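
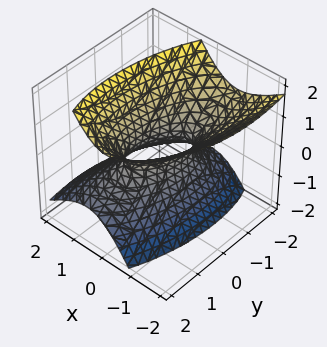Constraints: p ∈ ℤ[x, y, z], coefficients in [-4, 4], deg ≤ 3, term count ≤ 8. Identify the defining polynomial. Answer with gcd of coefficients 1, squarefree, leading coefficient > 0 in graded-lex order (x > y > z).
First, the degree is 2 — no degree-1 surface has this shape.
Then, against the integer gridlines: the surface avoids every integer z-axis point in the box; the y-axis gridline crossings are at y ∈ {-1, 1}.
Finally, putting this together gives p.

3*x^2 - x*y + 2*x*z + y^2 - 2*z^2 - 1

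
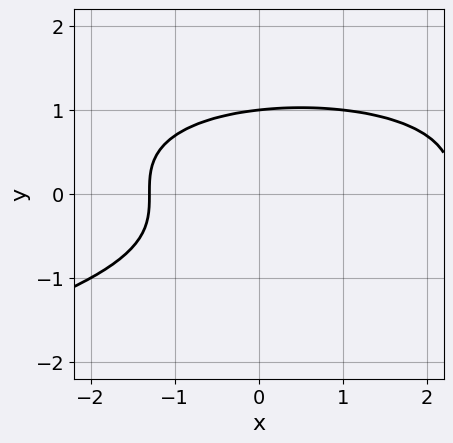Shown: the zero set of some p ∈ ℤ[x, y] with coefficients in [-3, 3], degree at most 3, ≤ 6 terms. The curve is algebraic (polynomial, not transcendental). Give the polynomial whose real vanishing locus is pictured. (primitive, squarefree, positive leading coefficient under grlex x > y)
(a) deg p = 3.
(b) Checking where it meets the axes: one y-axis crossing is at y = 1.
(c) Putting this together gives p.

3*y^3 + x^2 - x - 3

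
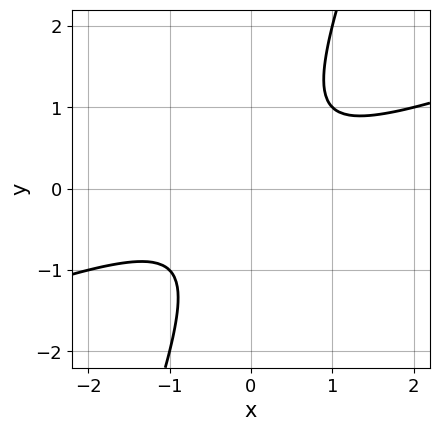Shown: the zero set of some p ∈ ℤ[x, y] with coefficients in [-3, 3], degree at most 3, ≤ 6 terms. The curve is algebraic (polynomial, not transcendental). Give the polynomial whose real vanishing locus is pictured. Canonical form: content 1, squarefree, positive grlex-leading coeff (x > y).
x^2 - 3*x*y + y^2 + 1

First, deg p = 2. A generic line meets the curve in up to 2 points.
Next, checking where it meets the axes: the curve avoids every integer x-axis point in the box; it misses every integer gridline on the y-axis.
Finally, fitting integer coefficients to these (and the overall shape) gives p.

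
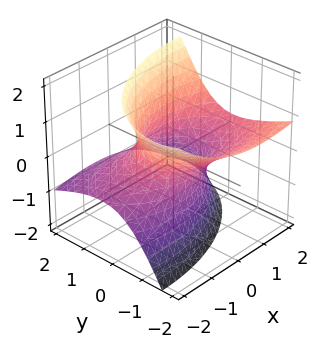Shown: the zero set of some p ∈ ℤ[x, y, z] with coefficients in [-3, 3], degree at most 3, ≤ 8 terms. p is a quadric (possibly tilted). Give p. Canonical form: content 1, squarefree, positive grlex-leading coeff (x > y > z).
x^2 - 2*x*z + 2*y^2 + 3*y*z - 2*z^2 - 2

1. The degree is 2 — the shape is more complex than any degree-1 surface.
2. From the axis intercepts and sections: the surface avoids every integer z-axis point in the box; among the integer gridlines, it crosses the y-axis at y ∈ {-1, 1}.
3. Matching integer coefficients to the picture gives p.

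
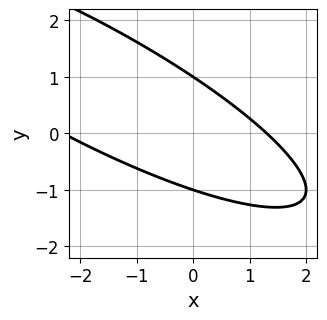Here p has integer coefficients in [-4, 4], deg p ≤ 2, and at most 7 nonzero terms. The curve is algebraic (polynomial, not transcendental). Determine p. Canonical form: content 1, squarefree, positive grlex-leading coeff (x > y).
(a) Degree: a generic line meets the curve in up to 2 points, so deg p = 2.
(b) From the visible intercepts: the y-axis gridline crossings are at y ∈ {-1, 1}.
(c) Together with the visible shape, these determine p as stated.

x^2 + 3*x*y + 3*y^2 + x - 3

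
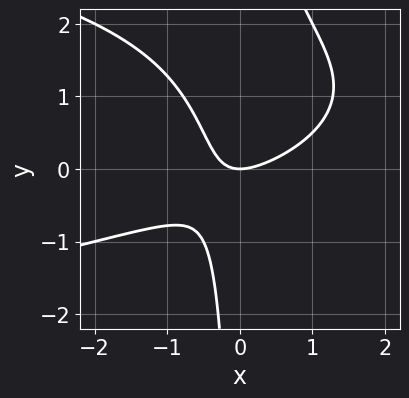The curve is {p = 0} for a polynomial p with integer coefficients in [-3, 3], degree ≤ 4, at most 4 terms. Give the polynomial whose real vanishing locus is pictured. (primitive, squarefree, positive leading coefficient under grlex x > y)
2*x*y^2 + 2*x^2 - 3*x*y - 2*y

(a) Degree: no degree-2 curve has this shape, so deg p = 3.
(b) Reading off the gridlines: it crosses the y-axis at the gridline y = 0; one x-axis crossing is at x = 0.
(c) Fitting integer coefficients to these (and the overall shape) gives p.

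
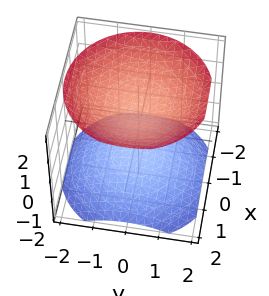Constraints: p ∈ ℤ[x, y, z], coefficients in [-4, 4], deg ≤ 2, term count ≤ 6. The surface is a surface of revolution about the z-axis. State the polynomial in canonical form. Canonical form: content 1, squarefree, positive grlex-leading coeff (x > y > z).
2*x^2 + 2*y^2 - 3*z^2 + 3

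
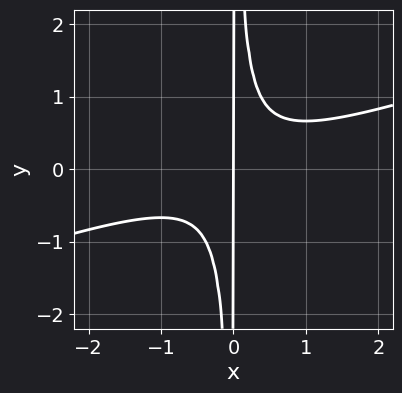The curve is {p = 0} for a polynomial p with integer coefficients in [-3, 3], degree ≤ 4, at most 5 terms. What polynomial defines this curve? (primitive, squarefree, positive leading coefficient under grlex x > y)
x^3 - 3*x^2*y + x

1. Degree: a generic line meets the curve in up to 3 points, so deg p = 3.
2. Reading off the gridlines: it meets the x-axis at x = 0 (among the integer gridlines); every point of the y-axis in the box is on the curve.
3. The integer polynomial consistent with all of this is the stated p.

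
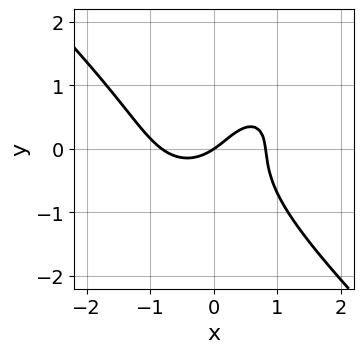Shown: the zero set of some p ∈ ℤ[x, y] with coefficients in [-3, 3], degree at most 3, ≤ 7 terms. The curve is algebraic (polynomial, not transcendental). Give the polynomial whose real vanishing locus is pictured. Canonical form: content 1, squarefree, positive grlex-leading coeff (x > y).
First, deg p = 3. The shape is more complex than any degree-2 curve.
Then, against the integer gridlines: it meets the y-axis at y = 0 (among the integer gridlines); it crosses the x-axis at the gridline x = 0.
Finally, solving for integer coefficients yields p as stated.

3*x^3 + 3*y^3 - 3*x*y - 2*x + 3*y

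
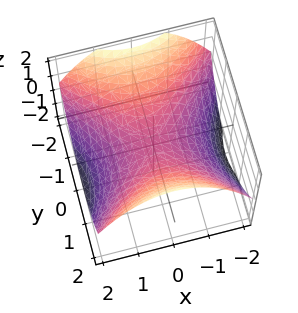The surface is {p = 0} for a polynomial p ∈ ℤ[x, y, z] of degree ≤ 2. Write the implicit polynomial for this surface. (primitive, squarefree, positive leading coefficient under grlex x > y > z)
x^2 - y^2 + 2*z

(a) The degree is 2 — a saddle surface; a quadric.
(b) Symmetries: it's symmetric under x → −x, forcing even powers of x; the y ↦ −y reflection is a symmetry, so y appears only in even powers.
(c) Observable constraints: it crosses the z-axis at the gridline z = 0; one y-axis crossing is at y = 0; it crosses the x-axis at the gridline x = 0.
(d) Fitting integer coefficients to these (and the overall shape) gives p.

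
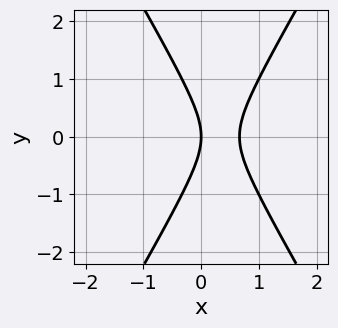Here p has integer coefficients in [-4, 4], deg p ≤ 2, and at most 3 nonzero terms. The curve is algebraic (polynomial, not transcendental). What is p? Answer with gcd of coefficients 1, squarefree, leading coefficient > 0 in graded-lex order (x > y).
The degree is 2 — a generic line meets the curve in up to 2 points.
Symmetries: the y ↦ −y reflection is a symmetry, so y appears only in even powers.
Against the integer gridlines: it meets the x-axis at x = 0 (among the integer gridlines); one y-axis crossing is at y = 0.
These observations pin down the coefficients.

3*x^2 - y^2 - 2*x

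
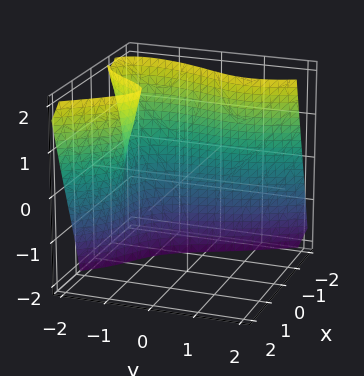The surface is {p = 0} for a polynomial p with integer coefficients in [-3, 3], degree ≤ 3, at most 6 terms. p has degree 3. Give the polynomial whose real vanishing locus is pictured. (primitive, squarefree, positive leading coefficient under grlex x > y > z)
3*x^3 + 2*x*y*z + y^3 - 2*x + 3

1. Degree: no degree-2 surface has this shape, so deg p = 3.
2. Reading off the gridlines: it misses every integer gridline on the z-axis.
3. These observations pin down the coefficients.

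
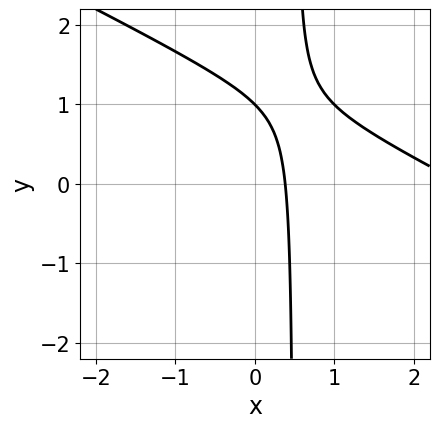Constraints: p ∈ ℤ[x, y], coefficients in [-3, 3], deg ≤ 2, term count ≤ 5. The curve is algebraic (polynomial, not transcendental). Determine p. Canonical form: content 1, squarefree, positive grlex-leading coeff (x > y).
x^2 + 2*x*y - 3*x - y + 1

(a) Degree: no degree-1 curve has this shape, so deg p = 2.
(b) From the axis intercepts and sections: it meets the y-axis at y = 1 (among the integer gridlines).
(c) Together with the visible shape, these determine p as stated.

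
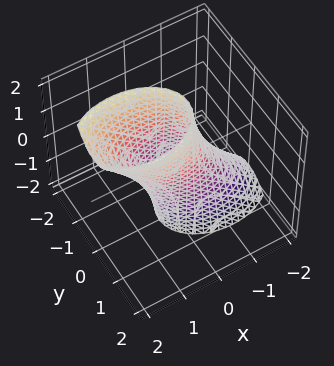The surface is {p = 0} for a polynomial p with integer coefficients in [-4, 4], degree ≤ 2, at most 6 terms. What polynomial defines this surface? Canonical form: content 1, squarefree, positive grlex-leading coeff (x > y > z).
Degree: the shape is more complex than any degree-1 surface, so deg p = 2.
Against the integer gridlines: the x-axis gridline crossings are at x ∈ {-1, 1}; no z-intercept at any integer in the box.
These observations pin down the coefficients.

x^2 - x*z + 2*y^2 - 1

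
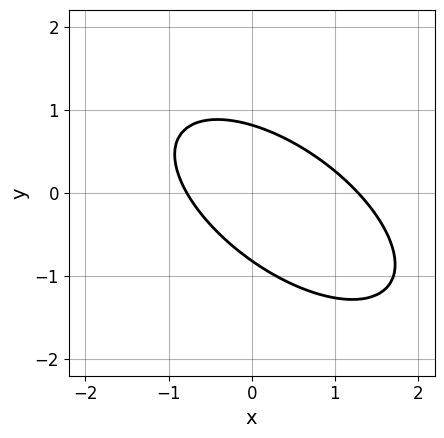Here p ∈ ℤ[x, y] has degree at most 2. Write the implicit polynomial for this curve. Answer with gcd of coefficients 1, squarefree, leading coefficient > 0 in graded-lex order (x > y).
(a) Degree: no degree-1 curve has this shape, so deg p = 2.
(b) Solving for integer coefficients yields p as stated.

2*x^2 + 3*x*y + 3*y^2 - x - 2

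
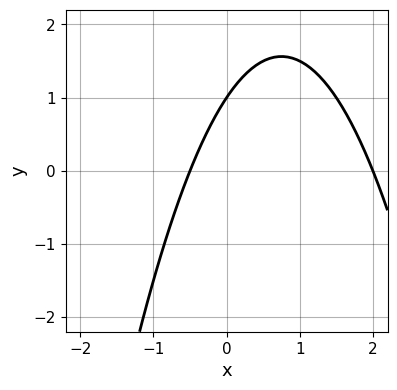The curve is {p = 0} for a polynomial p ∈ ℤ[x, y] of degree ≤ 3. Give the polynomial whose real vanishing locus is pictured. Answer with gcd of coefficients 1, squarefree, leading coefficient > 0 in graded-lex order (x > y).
2*x^2 - 3*x + 2*y - 2

Degree: a generic line meets the curve in up to 2 points, so deg p = 2.
Checking where it meets the axes: it crosses the x-axis at the gridline x = 2; it crosses the y-axis at the gridline y = 1.
Matching integer coefficients to the picture gives p.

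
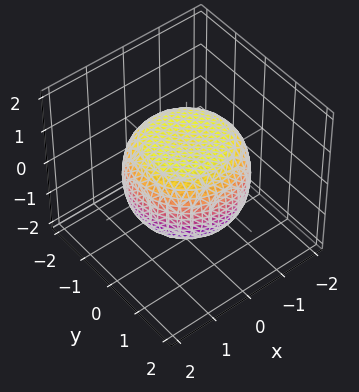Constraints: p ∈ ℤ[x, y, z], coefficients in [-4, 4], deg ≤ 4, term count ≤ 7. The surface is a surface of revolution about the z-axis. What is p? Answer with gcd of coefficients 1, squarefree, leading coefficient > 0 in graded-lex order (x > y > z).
x^4 + 2*x^2*y^2 + y^4 - x^2 - y^2 + 2*z^2 - 2

(a) The degree is 4 — a generic line meets the surface in up to 4 points.
(b) By symmetry, the z-axis is an axis of rotation, so x and y enter only as x² + y².
(c) From the axis intercepts and sections: a circular section at z = -1 has radius exactly 1; among the integer gridlines, it crosses the z-axis at z ∈ {-1, 1}.
(d) Together with the visible shape, these determine p as stated.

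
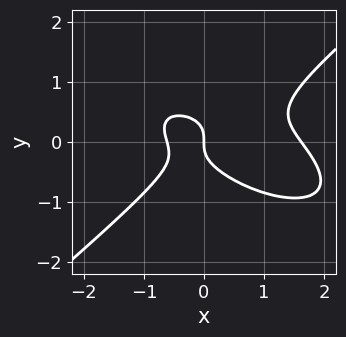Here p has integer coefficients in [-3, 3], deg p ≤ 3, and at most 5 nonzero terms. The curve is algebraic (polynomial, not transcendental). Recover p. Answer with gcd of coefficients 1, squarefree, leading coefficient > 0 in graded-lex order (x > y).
First, deg p = 3. A generic line meets the curve in up to 3 points.
Next, against the integer gridlines: one x-axis crossing is at x = 0; one y-axis crossing is at y = 0.
Finally, the integer polynomial consistent with all of this is the stated p.

x^3 + x^2*y - 3*y^3 - x^2 - x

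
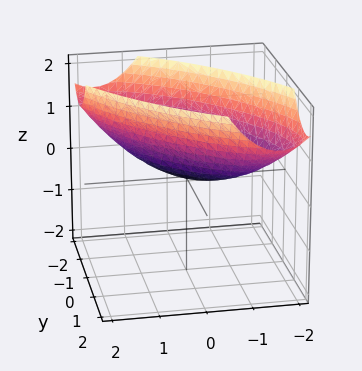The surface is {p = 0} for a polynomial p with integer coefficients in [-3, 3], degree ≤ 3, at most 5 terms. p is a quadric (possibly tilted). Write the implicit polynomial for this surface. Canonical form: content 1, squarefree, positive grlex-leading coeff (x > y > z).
2*x^2 + 3*x*y + 2*y^2 - 3*z

(a) deg p = 2. A generic line meets the surface in up to 2 points.
(b) From the visible intercepts: one z-axis crossing is at z = 0; it meets the x-axis at x = 0 (among the integer gridlines).
(c) The integer polynomial consistent with all of this is the stated p.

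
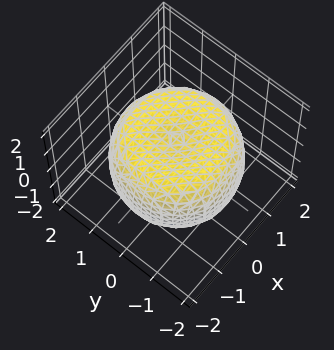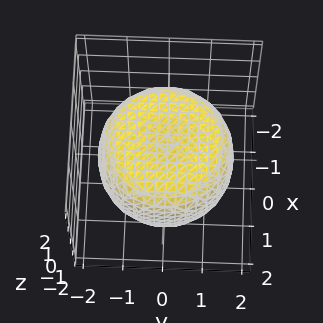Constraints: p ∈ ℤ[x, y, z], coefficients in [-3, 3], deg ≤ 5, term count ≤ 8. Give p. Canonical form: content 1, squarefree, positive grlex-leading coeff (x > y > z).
The degree is 4 — no degree-3 surface has this shape.
Symmetry: the surface is invariant under rotation about z: p = q(x² + y², z).
Reading off the gridlines: a circular section at z = -1 has radius between 1 and 2; among the integer gridlines, it crosses the z-axis at z ∈ {-1, 1}.
Together with the visible shape, these determine p as stated.

x^4 + 2*x^2*y^2 + y^4 - 2*x^2 - 2*y^2 + 2*z^2 - 2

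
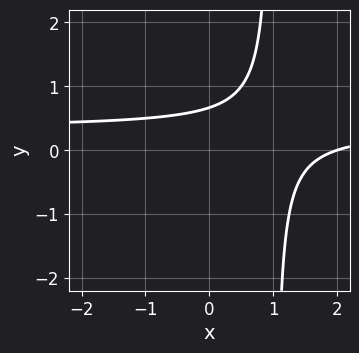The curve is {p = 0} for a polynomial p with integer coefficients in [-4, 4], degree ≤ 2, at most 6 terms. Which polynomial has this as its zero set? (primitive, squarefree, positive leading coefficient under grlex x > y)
1. Degree: a generic line meets the curve in up to 2 points, so deg p = 2.
2. Checking where it meets the axes: one x-axis crossing is at x = 2.
3. Solving for integer coefficients yields p as stated.

3*x*y - x - 3*y + 2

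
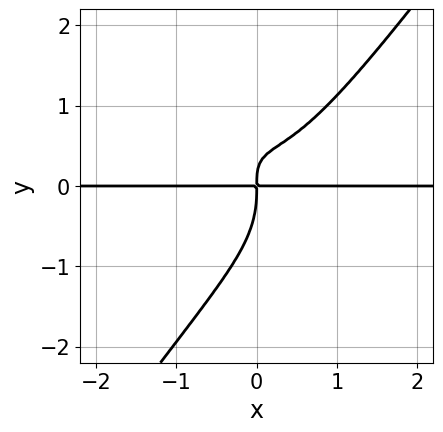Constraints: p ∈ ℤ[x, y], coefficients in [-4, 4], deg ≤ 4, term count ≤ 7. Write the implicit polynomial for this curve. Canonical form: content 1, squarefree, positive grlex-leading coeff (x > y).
(a) Degree: no degree-3 curve has this shape, so deg p = 4.
(b) Reading off the gridlines: the visible x-axis segment lies entirely on the curve.
(c) Assembling these constraints gives the stated polynomial.

3*x^3*y + x*y^3 - 2*y^4 - 3*x*y^2 + 2*x*y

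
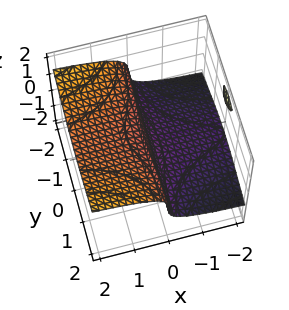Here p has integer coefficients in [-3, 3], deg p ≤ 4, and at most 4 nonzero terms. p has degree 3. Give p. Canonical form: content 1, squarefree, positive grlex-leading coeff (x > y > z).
x*y^2 - 3*x*z^2 - 3*z^3 + 2*x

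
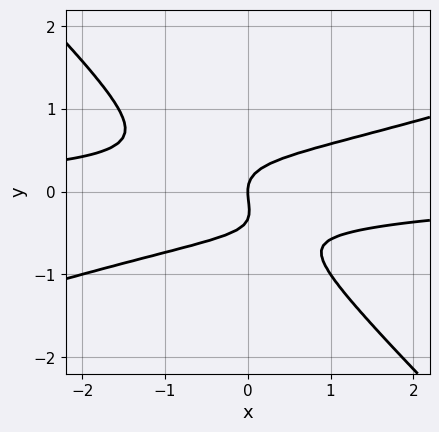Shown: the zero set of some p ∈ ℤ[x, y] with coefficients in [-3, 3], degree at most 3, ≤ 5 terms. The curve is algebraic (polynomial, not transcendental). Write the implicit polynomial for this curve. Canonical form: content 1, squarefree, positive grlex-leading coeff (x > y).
x^2*y - 2*x*y^2 - 3*y^3 - y^2 + x

First, deg p = 3.
Then, against the integer gridlines: one y-axis crossing is at y = 0; one x-axis crossing is at x = 0.
Finally, putting this together gives p.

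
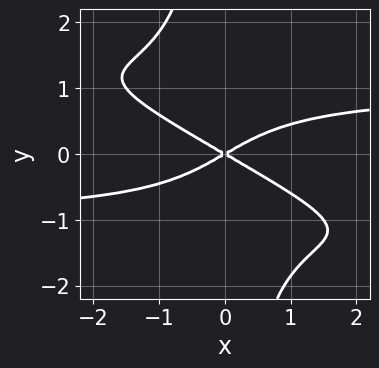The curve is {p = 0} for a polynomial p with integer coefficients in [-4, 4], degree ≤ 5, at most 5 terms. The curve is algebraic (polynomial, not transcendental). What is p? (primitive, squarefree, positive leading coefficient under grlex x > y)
First, the degree is 4 — no degree-3 curve has this shape.
Then, from the axis intercepts and sections: it crosses the x-axis at the gridline x = 0; one y-axis crossing is at y = 0.
Finally, fitting integer coefficients to these (and the overall shape) gives p.

x^2*y^2 + 2*x*y^3 - x^2 + 3*y^2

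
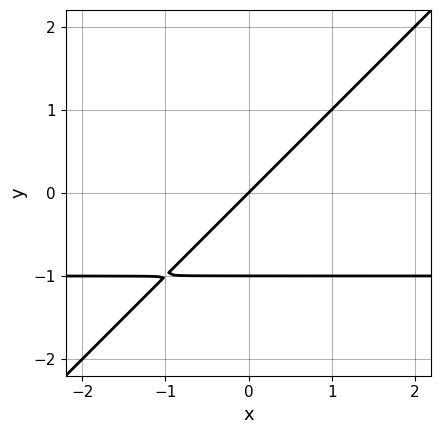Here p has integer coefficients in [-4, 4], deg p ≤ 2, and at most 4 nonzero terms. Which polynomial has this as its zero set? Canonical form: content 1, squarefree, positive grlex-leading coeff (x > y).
First, the degree is 2 — a generic line meets the curve in up to 2 points.
Next, observable constraints: it crosses the x-axis at the gridline x = 0; the y-axis gridline crossings are at y ∈ {-1, 0}.
Finally, solving for integer coefficients yields p as stated.

x*y - y^2 + x - y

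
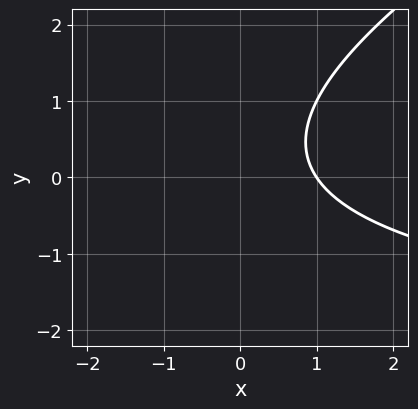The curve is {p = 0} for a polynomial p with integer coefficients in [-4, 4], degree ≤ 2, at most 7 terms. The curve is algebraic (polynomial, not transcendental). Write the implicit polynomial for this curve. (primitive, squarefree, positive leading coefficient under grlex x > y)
x*y - 2*y^2 + 3*x + y - 3

Degree: the shape is more complex than any degree-1 curve, so deg p = 2.
From the axis intercepts and sections: it meets the x-axis at x = 1 (among the integer gridlines); no y-intercept at any integer in the box.
Fitting integer coefficients to these (and the overall shape) gives p.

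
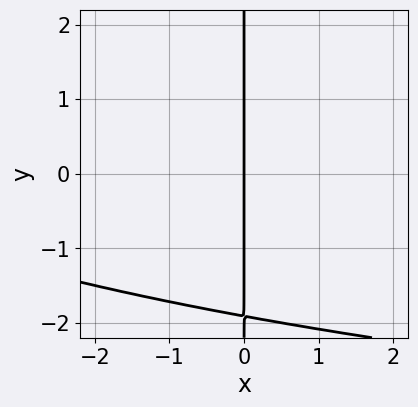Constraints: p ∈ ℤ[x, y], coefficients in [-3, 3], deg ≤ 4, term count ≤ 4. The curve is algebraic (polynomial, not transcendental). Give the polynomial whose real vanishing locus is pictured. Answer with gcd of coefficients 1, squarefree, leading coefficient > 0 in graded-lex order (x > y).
(a) Degree: a generic line meets the curve in up to 4 points, so deg p = 4.
(b) Reading off the gridlines: the visible y-axis segment lies entirely on the curve; it meets the x-axis at x = 0 (among the integer gridlines).
(c) These observations pin down the coefficients.

2*x*y^3 - x^2*y + 3*x*y^2 + 3*x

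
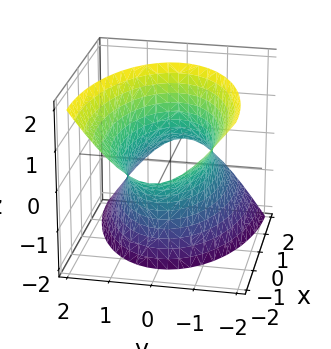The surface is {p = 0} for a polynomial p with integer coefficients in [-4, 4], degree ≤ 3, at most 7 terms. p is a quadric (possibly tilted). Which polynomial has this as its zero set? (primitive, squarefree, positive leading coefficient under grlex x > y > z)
First, deg p = 2. No degree-1 surface has this shape.
Next, against the integer gridlines: the y-axis gridline crossings are at y ∈ {-1, 1}; it misses every integer gridline on the z-axis.
Finally, solving for integer coefficients yields p as stated.

x^2 + 2*x*z + 3*y^2 - z^2 - 3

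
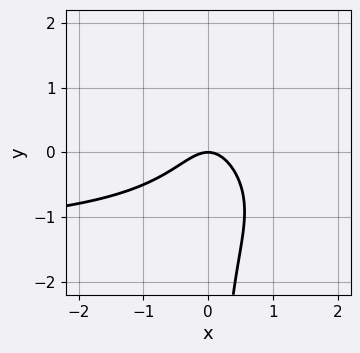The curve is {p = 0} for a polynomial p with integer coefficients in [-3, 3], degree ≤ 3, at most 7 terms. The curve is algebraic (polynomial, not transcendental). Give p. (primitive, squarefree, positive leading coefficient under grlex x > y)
1. deg p = 3. A generic line meets the curve in up to 3 points.
2. From the axis intercepts and sections: it crosses the x-axis at the gridline x = 0; it meets the y-axis at y = 0 (among the integer gridlines).
3. Fitting integer coefficients to these (and the overall shape) gives p.

2*x^2*y + 2*x*y^2 + 3*x^2 - x*y + 2*y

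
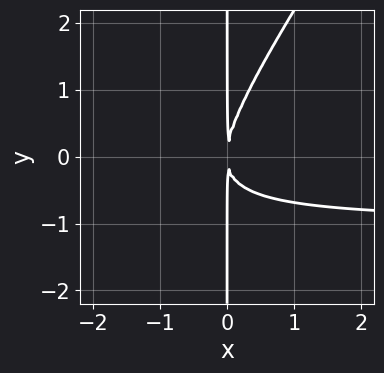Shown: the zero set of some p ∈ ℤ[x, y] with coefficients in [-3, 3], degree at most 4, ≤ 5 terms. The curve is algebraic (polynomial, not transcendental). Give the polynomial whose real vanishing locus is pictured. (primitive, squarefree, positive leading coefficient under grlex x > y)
1. deg p = 3. No degree-2 curve has this shape.
2. From the axis intercepts and sections: the visible y-axis segment lies entirely on the curve.
3. These observations pin down the coefficients.

3*x^2*y - 2*x*y^2 + 3*x^2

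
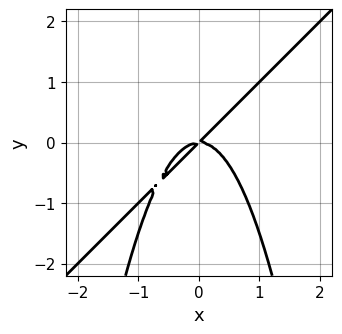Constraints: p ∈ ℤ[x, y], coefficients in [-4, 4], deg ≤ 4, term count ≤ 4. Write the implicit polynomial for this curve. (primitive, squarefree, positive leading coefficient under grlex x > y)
3*x^3 - 3*x^2*y + 2*x*y - 2*y^2

First, degree: the shape is more complex than any degree-2 curve, so deg p = 3.
Next, from the visible intercepts: it crosses the y-axis at the gridline y = 0; it meets the x-axis at x = 0 (among the integer gridlines).
Finally, solving for integer coefficients yields p as stated.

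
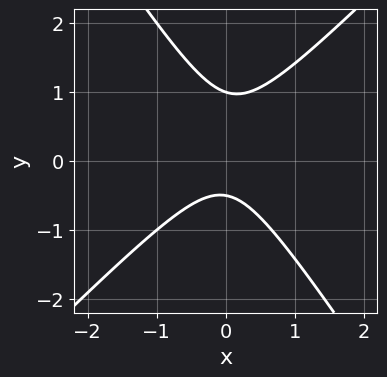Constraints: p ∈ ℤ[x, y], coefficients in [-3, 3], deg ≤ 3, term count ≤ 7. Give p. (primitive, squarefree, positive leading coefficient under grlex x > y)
1. The degree is 2 — no degree-1 curve has this shape.
2. Against the integer gridlines: it misses every integer gridline on the x-axis; it meets the y-axis at y = 1 (among the integer gridlines).
3. Putting this together gives p.

3*x^2 - x*y - 2*y^2 + y + 1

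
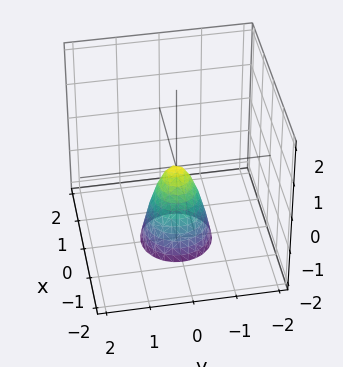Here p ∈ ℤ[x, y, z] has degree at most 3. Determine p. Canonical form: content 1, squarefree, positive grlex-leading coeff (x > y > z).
3*x^2 + 3*y^2 + z

deg p = 2.
Symmetries: the z-axis is an axis of rotation, so x and y enter only as x² + y².
Against the integer gridlines: it crosses the x-axis at the gridline x = 0; it crosses the z-axis at the gridline z = 0; a circular section at z = -1 has radius between 0 and 1; one y-axis crossing is at y = 0.
Matching integer coefficients to the picture gives p.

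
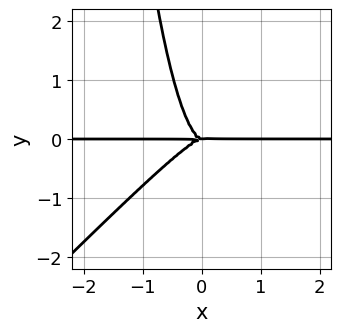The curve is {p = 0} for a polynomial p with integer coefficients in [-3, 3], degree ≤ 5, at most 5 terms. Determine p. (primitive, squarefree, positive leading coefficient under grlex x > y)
3*x^3*y - 3*x^2*y^2 + y^3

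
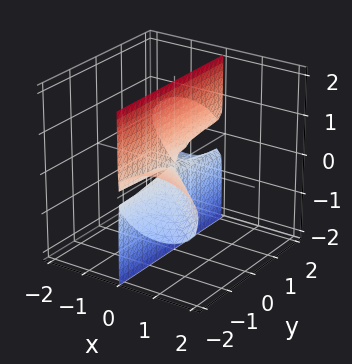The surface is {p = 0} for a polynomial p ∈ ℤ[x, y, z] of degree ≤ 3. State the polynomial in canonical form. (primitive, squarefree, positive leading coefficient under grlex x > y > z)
First, degree: a generic line meets the surface in up to 3 points, so deg p = 3.
Next, from the visible intercepts: every point of the z-axis in the box is on the surface; one x-axis crossing is at x = 0.
Finally, putting this together gives p.

x^3 + x^2*y + 2*x*z^2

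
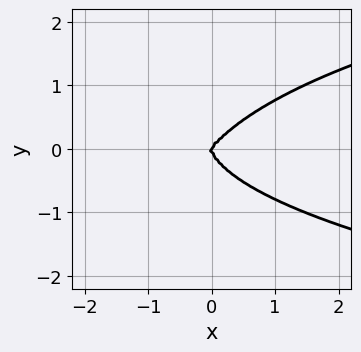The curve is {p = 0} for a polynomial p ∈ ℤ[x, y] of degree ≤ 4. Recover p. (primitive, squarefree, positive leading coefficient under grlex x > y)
3*x^2*y^2 - 3*x*y^3 + 3*y^4 - 3*x^3 + 2*x^2*y

deg p = 4. A generic line meets the curve in up to 4 points.
From the axis intercepts and sections: it meets the x-axis at x = 0 (among the integer gridlines); it meets the y-axis at y = 0 (among the integer gridlines).
Solving for integer coefficients yields p as stated.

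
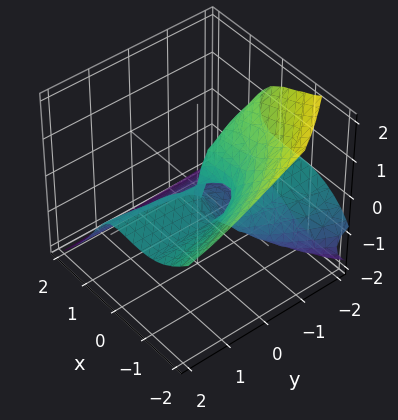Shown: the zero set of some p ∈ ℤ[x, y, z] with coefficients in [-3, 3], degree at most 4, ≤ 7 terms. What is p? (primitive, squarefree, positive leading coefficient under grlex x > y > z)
2*x^3 - 2*x*y*z + 3*z^3 + 2*x^2 + 3*y*z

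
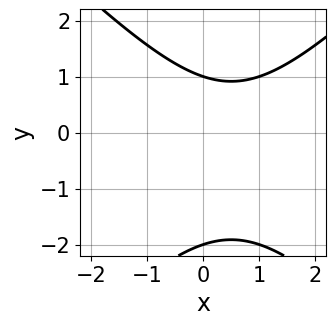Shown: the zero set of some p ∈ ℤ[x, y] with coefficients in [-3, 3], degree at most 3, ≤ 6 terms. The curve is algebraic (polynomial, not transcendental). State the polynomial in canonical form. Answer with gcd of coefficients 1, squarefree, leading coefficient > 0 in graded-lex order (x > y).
x^2 - y^2 - x - y + 2

First, degree: the shape is more complex than any degree-1 curve, so deg p = 2.
Then, from the visible intercepts: no x-intercept at any integer in the box; among the integer gridlines, it crosses the y-axis at y ∈ {-2, 1}.
Finally, the integer polynomial consistent with all of this is the stated p.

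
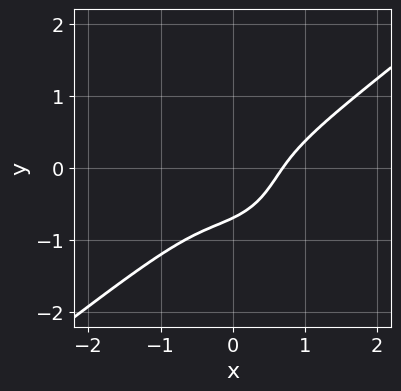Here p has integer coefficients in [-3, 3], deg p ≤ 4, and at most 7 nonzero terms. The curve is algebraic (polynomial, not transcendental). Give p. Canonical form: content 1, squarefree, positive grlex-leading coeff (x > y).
First, deg p = 3. A generic line meets the curve in up to 3 points.
Finally, putting this together gives p.

3*x^3 - 2*x^2*y - 3*y^3 - 3*x*y - 1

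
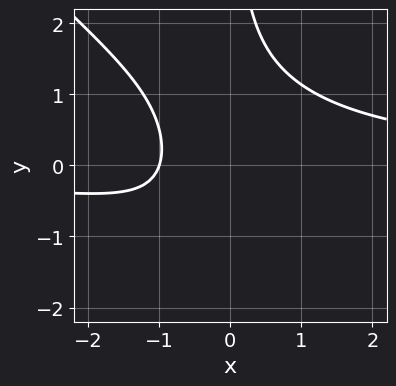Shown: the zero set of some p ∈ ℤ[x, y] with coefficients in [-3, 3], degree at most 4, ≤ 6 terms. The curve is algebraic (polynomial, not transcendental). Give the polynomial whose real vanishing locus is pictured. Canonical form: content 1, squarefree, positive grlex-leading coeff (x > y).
2*x^2*y + 2*x*y^2 + x*y - 3*x - 3

The degree is 3 — the shape is more complex than any degree-2 curve.
Against the integer gridlines: no y-intercept at any integer in the box; it crosses the x-axis at the gridline x = -1.
These observations pin down the coefficients.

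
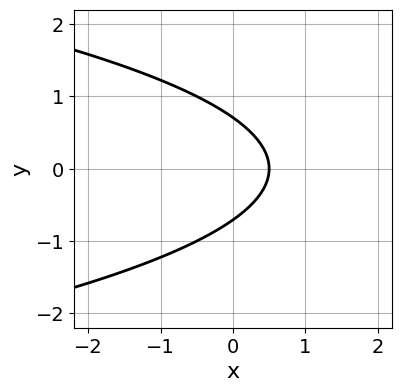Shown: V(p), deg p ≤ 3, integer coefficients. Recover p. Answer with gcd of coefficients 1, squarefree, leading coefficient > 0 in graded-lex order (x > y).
2*y^2 + 2*x - 1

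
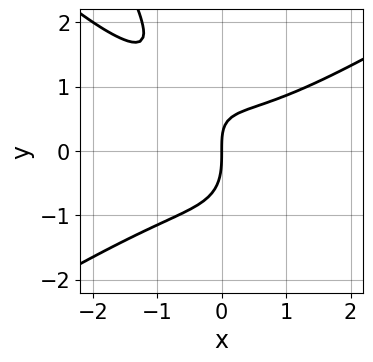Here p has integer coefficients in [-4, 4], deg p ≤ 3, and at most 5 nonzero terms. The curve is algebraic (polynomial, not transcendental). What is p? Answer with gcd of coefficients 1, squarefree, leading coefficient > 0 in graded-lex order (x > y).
deg p = 3.
Against the integer gridlines: it meets the y-axis at y = 0 (among the integer gridlines); it meets the x-axis at x = 0 (among the integer gridlines).
Assembling these constraints gives the stated polynomial.

x^3 - 2*x*y^2 - y^3 - x*y + 2*x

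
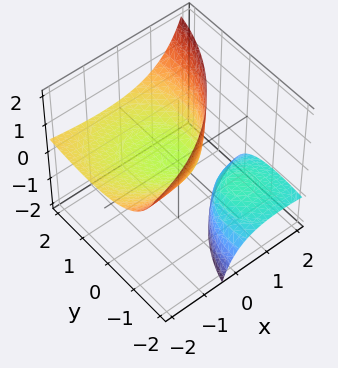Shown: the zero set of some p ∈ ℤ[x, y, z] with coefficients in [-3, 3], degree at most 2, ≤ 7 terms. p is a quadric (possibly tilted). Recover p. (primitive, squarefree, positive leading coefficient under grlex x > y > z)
(a) I count 2 distinct pieces. Treating them together as one polynomial.
(b) Degree: a generic line meets the surface in up to 2 points, so deg p = 2.
(c) From the axis intercepts and sections: it crosses the z-axis at the gridline z = 0; one y-axis crossing is at y = 0; it meets the x-axis at x = 0 (among the integer gridlines).
(d) Matching integer coefficients to the picture gives p.

x^2 + 3*x*z + y^2 - 3*y*z - 3*z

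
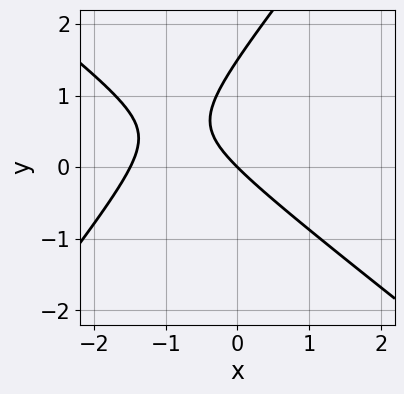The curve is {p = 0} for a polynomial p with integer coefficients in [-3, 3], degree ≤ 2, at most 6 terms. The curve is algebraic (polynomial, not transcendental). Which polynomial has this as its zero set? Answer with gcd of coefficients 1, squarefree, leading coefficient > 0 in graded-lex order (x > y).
(a) The degree is 2 — the shape is more complex than any degree-1 curve.
(b) Checking where it meets the axes: one y-axis crossing is at y = 0; it crosses the x-axis at the gridline x = 0.
(c) Solving for integer coefficients yields p as stated.

2*x^2 + x*y - 2*y^2 + 3*x + 3*y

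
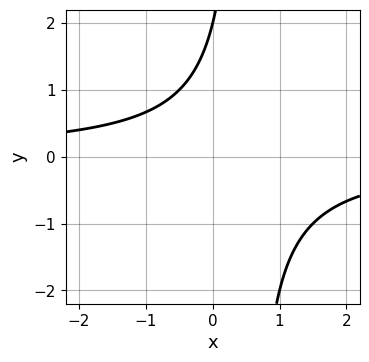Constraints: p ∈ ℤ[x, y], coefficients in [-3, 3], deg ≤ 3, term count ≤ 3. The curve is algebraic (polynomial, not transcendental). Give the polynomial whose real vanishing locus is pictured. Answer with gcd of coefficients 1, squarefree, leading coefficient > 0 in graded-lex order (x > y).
Degree: a generic line meets the curve in up to 2 points, so deg p = 2.
Against the integer gridlines: no x-intercept at any integer in the box; it meets the y-axis at y = 2 (among the integer gridlines).
Matching integer coefficients to the picture gives p.

2*x*y - y + 2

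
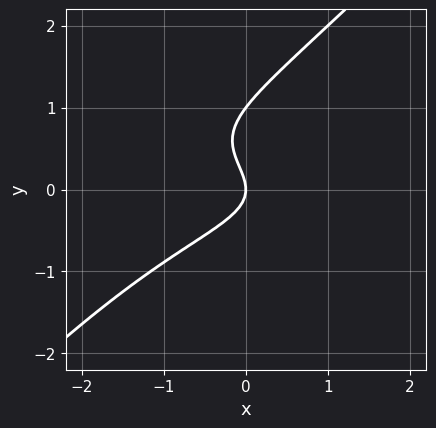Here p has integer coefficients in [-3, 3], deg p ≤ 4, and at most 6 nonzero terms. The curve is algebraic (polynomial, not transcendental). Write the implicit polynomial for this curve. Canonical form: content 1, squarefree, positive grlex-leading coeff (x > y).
x^2*y + 2*x*y^2 - 3*y^3 + 3*y^2 + 2*x

1. deg p = 3. No degree-2 curve has this shape.
2. Reading off the gridlines: among the integer gridlines, it crosses the y-axis at y ∈ {0, 1}; one x-axis crossing is at x = 0.
3. Fitting integer coefficients to these (and the overall shape) gives p.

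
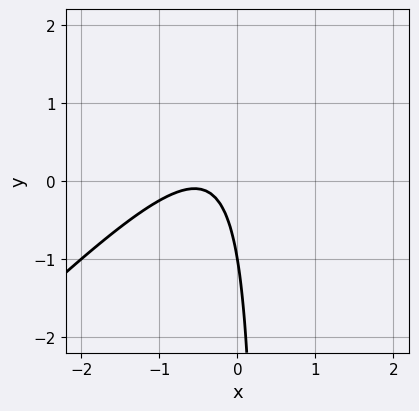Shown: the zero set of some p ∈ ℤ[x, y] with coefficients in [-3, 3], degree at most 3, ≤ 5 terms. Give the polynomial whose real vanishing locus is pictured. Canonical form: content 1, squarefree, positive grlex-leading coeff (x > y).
3*x^2 - 3*x*y + 3*x + y + 1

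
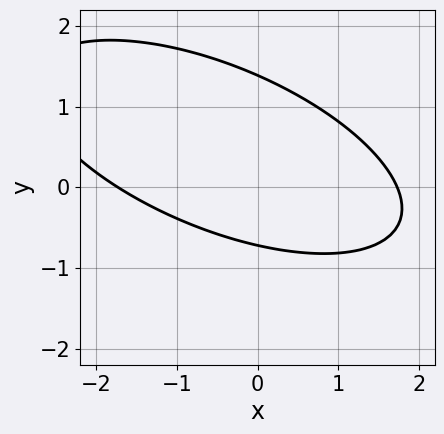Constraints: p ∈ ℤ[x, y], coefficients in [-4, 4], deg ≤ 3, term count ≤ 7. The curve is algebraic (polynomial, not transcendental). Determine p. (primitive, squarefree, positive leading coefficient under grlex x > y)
x^2 + 2*x*y + 3*y^2 - 2*y - 3

The degree is 2 — no degree-1 curve has this shape.
The integer polynomial consistent with all of this is the stated p.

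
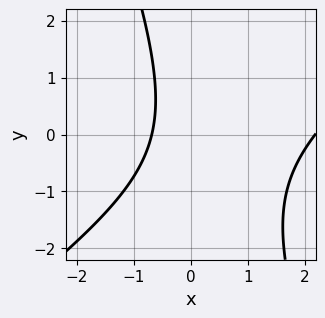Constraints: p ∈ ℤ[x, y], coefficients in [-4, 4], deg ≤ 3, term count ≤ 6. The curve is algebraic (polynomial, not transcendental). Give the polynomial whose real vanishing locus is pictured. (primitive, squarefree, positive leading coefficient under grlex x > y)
2*x^2 - 2*x*y - y^2 - 3*x - 3

1. Degree: a generic line meets the curve in up to 2 points, so deg p = 2.
2. Reading off the gridlines: the curve avoids every integer y-axis point in the box.
3. The integer polynomial consistent with all of this is the stated p.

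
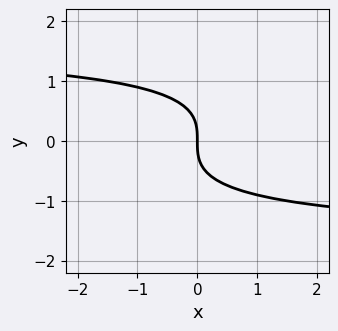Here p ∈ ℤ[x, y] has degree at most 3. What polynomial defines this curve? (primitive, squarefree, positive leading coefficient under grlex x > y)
x*y^2 - 3*y^3 - 3*x

deg p = 3. The shape is more complex than any degree-2 curve.
Checking where it meets the axes: it crosses the x-axis at the gridline x = 0; it meets the y-axis at y = 0 (among the integer gridlines).
Solving for integer coefficients yields p as stated.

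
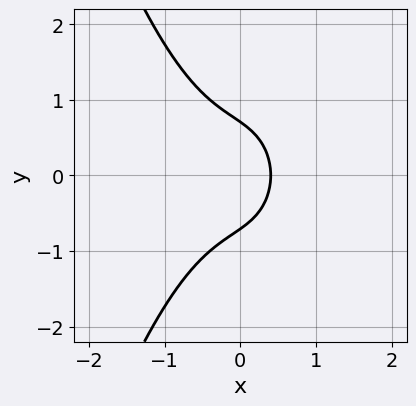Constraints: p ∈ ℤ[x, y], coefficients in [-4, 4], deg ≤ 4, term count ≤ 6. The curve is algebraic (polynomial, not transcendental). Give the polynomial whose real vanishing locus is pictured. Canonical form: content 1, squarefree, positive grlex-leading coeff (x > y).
3*x^3 + 2*y^2 + 2*x - 1

First, the degree is 3 — a generic line meets the curve in up to 3 points.
Next, symmetries: the y ↦ −y reflection is a symmetry, so y appears only in even powers.
Finally, fitting integer coefficients to these (and the overall shape) gives p.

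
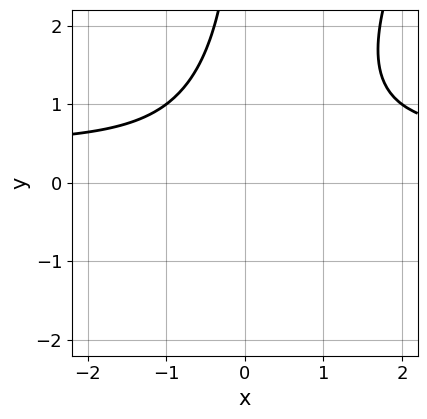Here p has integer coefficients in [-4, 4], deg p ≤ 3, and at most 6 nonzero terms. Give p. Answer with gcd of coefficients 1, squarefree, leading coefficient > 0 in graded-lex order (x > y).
2*x^2*y - x*y^2 - x^2 - 2

1. deg p = 3. No degree-2 curve has this shape.
2. Checking where it meets the axes: the curve avoids every integer x-axis point in the box; no y-intercept at any integer in the box.
3. Together with the visible shape, these determine p as stated.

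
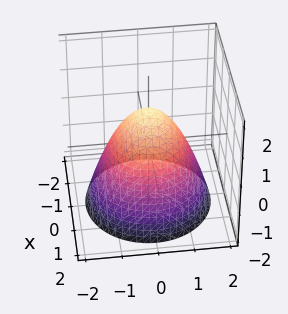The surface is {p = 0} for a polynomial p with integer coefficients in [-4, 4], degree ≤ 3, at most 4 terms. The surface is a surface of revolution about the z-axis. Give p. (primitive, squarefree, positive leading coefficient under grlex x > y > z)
deg p = 2. A generic line meets the surface in up to 2 points.
Symmetry: every cross-section ⟂ z is a circle, so x, y appear only via x² + y².
From the visible intercepts: a circular section at z = -1 has radius between 1 and 2; among the integer gridlines, it crosses the y-axis at y ∈ {-1, 1}; the x-axis gridline crossings are at x ∈ {-1, 1}.
Fitting integer coefficients to these (and the overall shape) gives p. Check: (0, 0, 1) on the z-axis lies on the surface, and p(0, 0, 1) = 0. ✓

x^2 + y^2 + z - 1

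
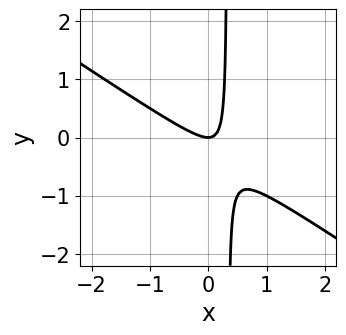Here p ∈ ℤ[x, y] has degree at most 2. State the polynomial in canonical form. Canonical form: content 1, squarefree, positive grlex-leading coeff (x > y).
2*x^2 + 3*x*y - y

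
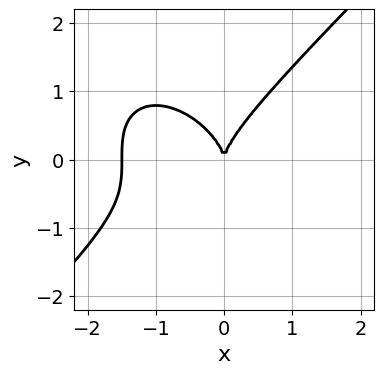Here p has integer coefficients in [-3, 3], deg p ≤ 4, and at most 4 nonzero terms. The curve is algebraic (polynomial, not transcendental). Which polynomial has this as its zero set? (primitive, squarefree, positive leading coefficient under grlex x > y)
The degree is 3 — the shape is more complex than any degree-2 curve.
Reading off the gridlines: one x-axis crossing is at x = 0; it meets the y-axis at y = 0 (among the integer gridlines).
Putting this together gives p.

2*x^3 - 2*y^3 + 3*x^2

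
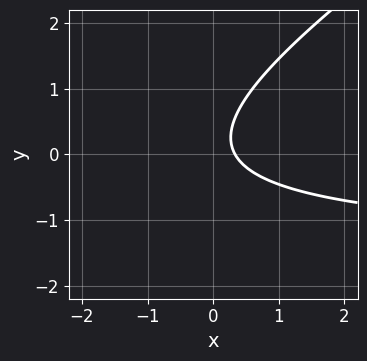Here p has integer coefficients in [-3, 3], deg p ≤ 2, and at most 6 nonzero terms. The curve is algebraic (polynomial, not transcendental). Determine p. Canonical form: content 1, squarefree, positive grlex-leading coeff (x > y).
(a) deg p = 2.
(b) Observable constraints: the curve avoids every integer y-axis point in the box.
(c) Assembling these constraints gives the stated polynomial.

2*x*y - 3*y^2 + 3*x + y - 1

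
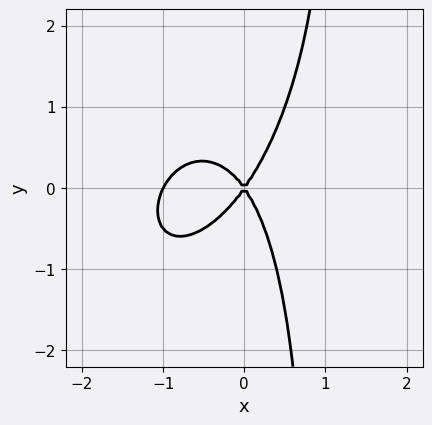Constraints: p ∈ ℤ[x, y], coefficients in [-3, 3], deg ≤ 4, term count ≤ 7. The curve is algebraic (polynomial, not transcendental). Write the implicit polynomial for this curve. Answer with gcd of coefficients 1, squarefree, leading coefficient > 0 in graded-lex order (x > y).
2*x^3 - x^2*y + x*y^2 + 2*x^2 - y^2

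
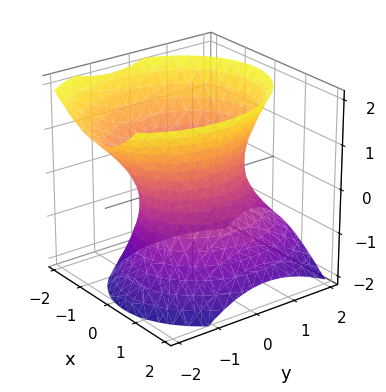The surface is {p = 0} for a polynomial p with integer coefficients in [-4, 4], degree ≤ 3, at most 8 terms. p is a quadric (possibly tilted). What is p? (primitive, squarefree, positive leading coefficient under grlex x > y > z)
3*x^2 + x*z + 2*y^2 + y*z - 2*z^2 - 3

1. deg p = 2. The shape is more complex than any degree-1 surface.
2. Reading off the gridlines: the surface avoids every integer z-axis point in the box; among the integer gridlines, it crosses the x-axis at x ∈ {-1, 1}.
3. Together with the visible shape, these determine p as stated.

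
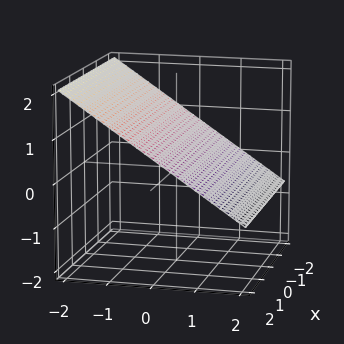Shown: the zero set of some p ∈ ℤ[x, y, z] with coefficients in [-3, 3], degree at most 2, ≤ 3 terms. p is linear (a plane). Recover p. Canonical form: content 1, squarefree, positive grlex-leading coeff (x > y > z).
2*y + 3*z - 2

The degree is 1 — the surface is flat (a plane).
Reading off the gridlines: it meets the y-axis at y = 1 (among the integer gridlines); the surface avoids every integer x-axis point in the box.
Putting this together gives p.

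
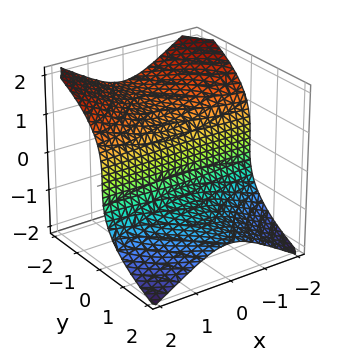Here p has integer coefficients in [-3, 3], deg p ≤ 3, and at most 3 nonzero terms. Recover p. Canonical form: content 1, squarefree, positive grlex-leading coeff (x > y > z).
The degree is 3 — a generic line meets the surface in up to 3 points.
Reading off the gridlines: it meets the y-axis at y = 0 (among the integer gridlines); it crosses the z-axis at the gridline z = 0; every point of the x-axis in the box is on the surface.
Solving for integer coefficients yields p as stated.

x^2*y + z^3 + y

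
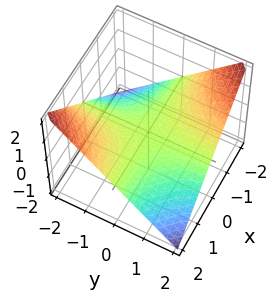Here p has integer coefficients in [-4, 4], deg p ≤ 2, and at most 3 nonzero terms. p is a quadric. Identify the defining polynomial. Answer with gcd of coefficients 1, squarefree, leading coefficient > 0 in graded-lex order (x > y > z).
Degree: a hyperbolic paraboloid; a quadric, so deg p = 2.
Against the integer gridlines: the visible x-axis segment lies entirely on the surface; the visible y-axis segment lies entirely on the surface; one z-axis crossing is at z = 0.
The integer polynomial consistent with all of this is the stated p.

x*y + 2*z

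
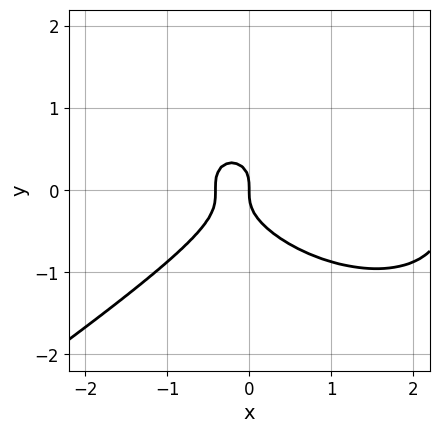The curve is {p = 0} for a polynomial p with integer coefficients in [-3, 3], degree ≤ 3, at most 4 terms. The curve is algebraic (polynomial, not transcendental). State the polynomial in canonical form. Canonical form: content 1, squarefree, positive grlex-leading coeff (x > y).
x^3 - 3*y^3 - 2*x^2 - x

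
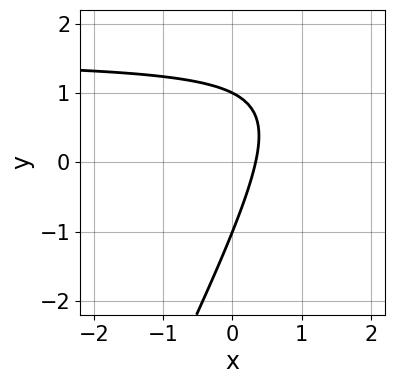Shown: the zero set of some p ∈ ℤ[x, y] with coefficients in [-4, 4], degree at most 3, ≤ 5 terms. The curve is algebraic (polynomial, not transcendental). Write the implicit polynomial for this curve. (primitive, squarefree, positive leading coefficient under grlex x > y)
2*x*y - y^2 - 3*x + 1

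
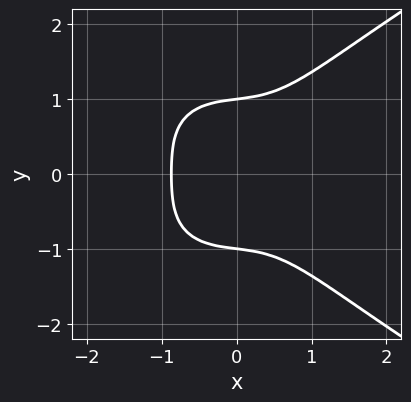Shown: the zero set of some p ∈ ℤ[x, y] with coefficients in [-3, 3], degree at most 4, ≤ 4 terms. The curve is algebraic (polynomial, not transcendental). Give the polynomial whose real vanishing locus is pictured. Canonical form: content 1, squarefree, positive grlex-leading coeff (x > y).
2*y^4 - 3*x^3 - x*y^2 - 2

(a) deg p = 4.
(b) Symmetries: the y ↦ −y reflection is a symmetry, so y appears only in even powers.
(c) Checking where it meets the axes: among the integer gridlines, it crosses the y-axis at y ∈ {-1, 1}.
(d) Fitting integer coefficients to these (and the overall shape) gives p.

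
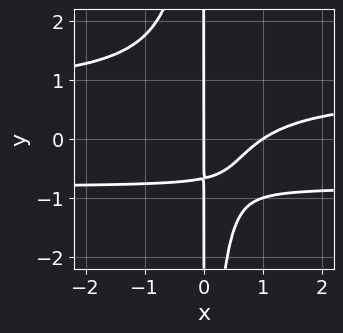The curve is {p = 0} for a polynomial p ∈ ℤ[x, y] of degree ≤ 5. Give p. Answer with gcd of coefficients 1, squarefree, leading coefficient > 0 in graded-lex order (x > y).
(a) Degree: a generic line meets the curve in up to 4 points, so deg p = 4.
(b) Observable constraints: among the integer gridlines, it crosses the x-axis at x ∈ {0, 1}; the visible y-axis segment lies entirely on the curve.
(c) The integer polynomial consistent with all of this is the stated p.

3*x^2*y^2 - 2*x^2 + 3*x*y + 2*x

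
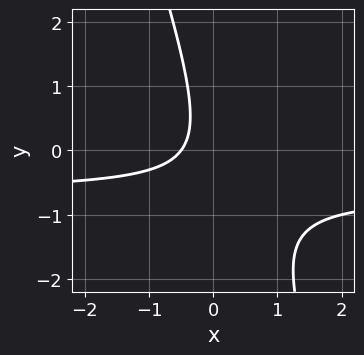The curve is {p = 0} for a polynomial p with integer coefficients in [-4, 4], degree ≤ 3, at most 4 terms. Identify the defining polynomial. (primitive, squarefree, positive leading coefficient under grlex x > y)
First, degree: no degree-1 curve has this shape, so deg p = 2.
Then, reading off the gridlines: no y-intercept at any integer in the box.
Finally, the integer polynomial consistent with all of this is the stated p.

3*x*y + y^2 + 2*x + 1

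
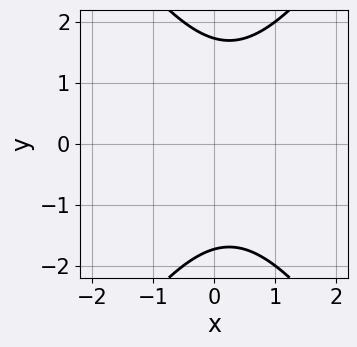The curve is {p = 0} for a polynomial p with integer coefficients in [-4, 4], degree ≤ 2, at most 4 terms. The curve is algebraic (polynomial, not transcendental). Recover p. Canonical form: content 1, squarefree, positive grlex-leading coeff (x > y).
(a) deg p = 2. The shape is more complex than any degree-1 curve.
(b) Symmetries: mirror symmetry y ↦ −y ⇒ only even powers of y.
(c) Observable constraints: it misses every integer gridline on the x-axis.
(d) Together with the visible shape, these determine p as stated.

2*x^2 - y^2 - x + 3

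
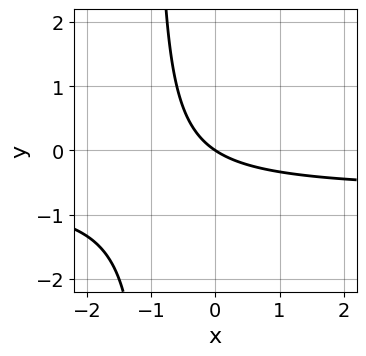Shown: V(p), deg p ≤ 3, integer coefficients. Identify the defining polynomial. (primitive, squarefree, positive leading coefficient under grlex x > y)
3*x*y + 2*x + 3*y

The degree is 2 — no degree-1 curve has this shape.
Reading off the gridlines: it meets the y-axis at y = 0 (among the integer gridlines); it crosses the x-axis at the gridline x = 0.
Matching integer coefficients to the picture gives p.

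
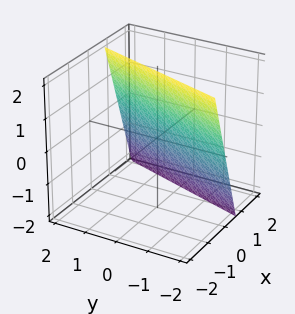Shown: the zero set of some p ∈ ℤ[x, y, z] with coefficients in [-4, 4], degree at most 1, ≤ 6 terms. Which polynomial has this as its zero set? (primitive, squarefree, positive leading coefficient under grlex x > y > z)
1. Degree: every cross-section is a straight line — this is a plane, so deg p = 1.
2. Observable constraints: one y-axis crossing is at y = -2; one z-axis crossing is at z = 2.
3. Together with the visible shape, these determine p as stated.

3*x - y + z - 2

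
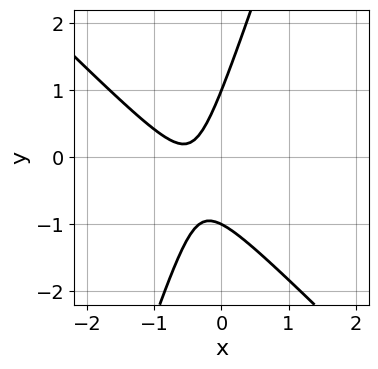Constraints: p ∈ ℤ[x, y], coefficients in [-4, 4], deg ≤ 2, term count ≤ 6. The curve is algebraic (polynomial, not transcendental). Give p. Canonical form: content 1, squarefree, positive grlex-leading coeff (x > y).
3*x^2 + 2*x*y - y^2 + 3*x + 1

First, deg p = 2. A generic line meets the curve in up to 2 points.
Then, from the axis intercepts and sections: among the integer gridlines, it crosses the y-axis at y ∈ {-1, 1}; no x-intercept at any integer in the box.
Finally, assembling these constraints gives the stated polynomial.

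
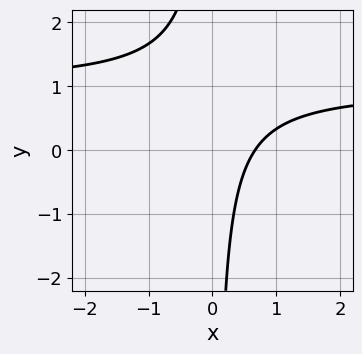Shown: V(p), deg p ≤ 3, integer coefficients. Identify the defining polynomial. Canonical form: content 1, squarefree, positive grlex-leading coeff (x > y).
3*x*y - 3*x + 2

Degree: a generic line meets the curve in up to 2 points, so deg p = 2.
Against the integer gridlines: no y-intercept at any integer in the box.
Together with the visible shape, these determine p as stated.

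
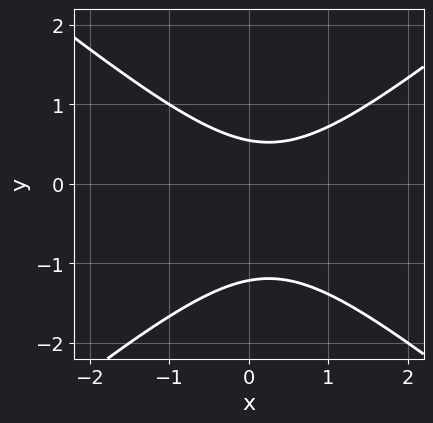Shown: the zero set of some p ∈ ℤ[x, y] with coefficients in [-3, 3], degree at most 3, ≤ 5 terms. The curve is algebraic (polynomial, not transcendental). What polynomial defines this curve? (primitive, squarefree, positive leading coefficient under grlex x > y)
(a) The degree is 2 — no degree-1 curve has this shape.
(b) From the axis intercepts and sections: the curve avoids every integer x-axis point in the box.
(c) The integer polynomial consistent with all of this is the stated p.

2*x^2 - 3*y^2 - x - 2*y + 2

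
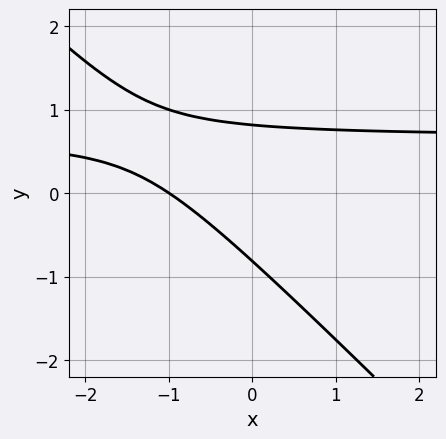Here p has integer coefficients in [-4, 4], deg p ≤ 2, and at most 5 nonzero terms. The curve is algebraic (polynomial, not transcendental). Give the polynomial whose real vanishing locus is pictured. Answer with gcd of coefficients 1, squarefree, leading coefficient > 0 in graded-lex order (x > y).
3*x*y + 3*y^2 - 2*x - 2

1. Degree: no degree-1 curve has this shape, so deg p = 2.
2. Observable constraints: one x-axis crossing is at x = -1.
3. The integer polynomial consistent with all of this is the stated p.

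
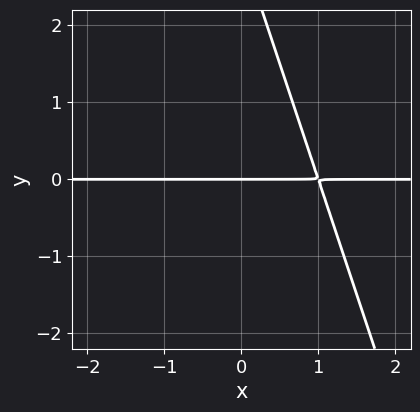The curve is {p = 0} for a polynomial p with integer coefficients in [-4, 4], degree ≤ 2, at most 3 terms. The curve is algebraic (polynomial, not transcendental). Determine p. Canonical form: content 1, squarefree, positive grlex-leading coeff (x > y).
3*x*y + y^2 - 3*y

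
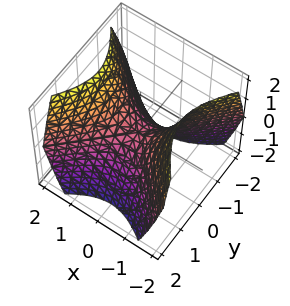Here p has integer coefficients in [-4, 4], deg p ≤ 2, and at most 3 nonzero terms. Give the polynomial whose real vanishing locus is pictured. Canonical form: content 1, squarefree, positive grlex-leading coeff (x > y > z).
x^2 - y^2 - z

(a) Degree: a hyperbolic paraboloid; a quadric, so deg p = 2.
(b) Symmetries: it's symmetric under y → −y, forcing even powers of y; it's symmetric under x → −x, forcing even powers of x.
(c) From the visible intercepts: it crosses the z-axis at the gridline z = 0; it meets the x-axis at x = 0 (among the integer gridlines); it meets the y-axis at y = 0 (among the integer gridlines).
(d) Fitting integer coefficients to these (and the overall shape) gives p.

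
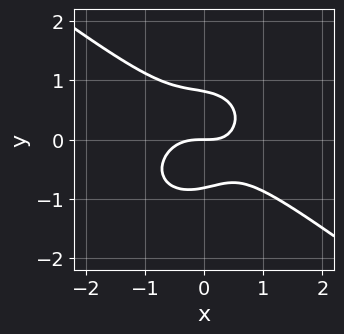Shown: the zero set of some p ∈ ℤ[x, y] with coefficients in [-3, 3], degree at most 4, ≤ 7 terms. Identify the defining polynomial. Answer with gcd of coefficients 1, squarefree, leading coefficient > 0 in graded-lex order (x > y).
(a) Degree: the shape is more complex than any degree-2 curve, so deg p = 3.
(b) Checking where it meets the axes: one x-axis crossing is at x = 0; it crosses the y-axis at the gridline y = 0.
(c) Putting this together gives p.

2*x^3 + x^2*y + 3*y^3 + x*y - 2*y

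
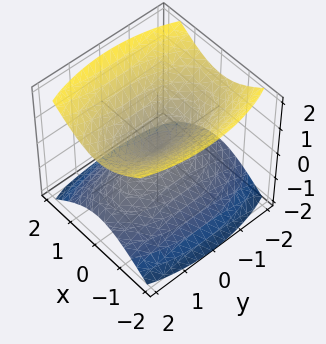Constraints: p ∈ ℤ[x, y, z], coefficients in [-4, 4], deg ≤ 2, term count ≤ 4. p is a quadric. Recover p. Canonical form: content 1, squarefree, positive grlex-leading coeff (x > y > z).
1. The picture has 2 separate pieces.
2. deg p = 2.
3. Symmetries: it's symmetric under z → −z, forcing even powers of z; it's symmetric under x → −x, forcing even powers of x; mirror symmetry y ↦ −y ⇒ only even powers of y.
4. Observable constraints: it meets the z-axis at z = 0 (among the integer gridlines); one x-axis crossing is at x = 0; one y-axis crossing is at y = 0.
5. Fitting integer coefficients to these (and the overall shape) gives p.

3*x^2 + y^2 - 3*z^2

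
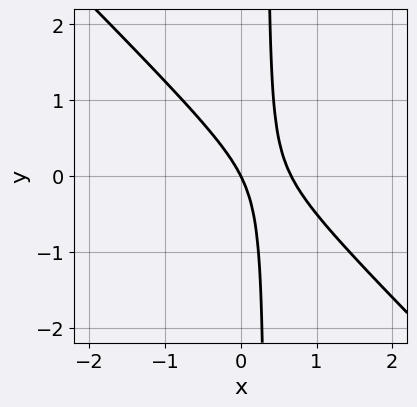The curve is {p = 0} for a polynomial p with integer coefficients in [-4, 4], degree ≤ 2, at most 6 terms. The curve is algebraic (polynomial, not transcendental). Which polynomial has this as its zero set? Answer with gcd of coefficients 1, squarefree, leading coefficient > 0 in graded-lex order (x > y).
3*x^2 + 3*x*y - 2*x - y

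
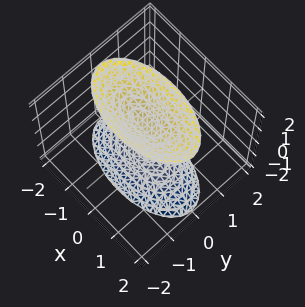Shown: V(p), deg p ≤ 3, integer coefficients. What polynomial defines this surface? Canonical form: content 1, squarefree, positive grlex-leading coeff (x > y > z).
x^2 + 3*y^2 - z^2 + 1

First, there are 2 components. Treating them together as one polynomial.
Next, degree: two separate bowl-shaped sheets opening away from each other; a quadric, so deg p = 2.
Then, symmetries: it's symmetric under x → −x, forcing even powers of x; mirror symmetry y ↦ −y ⇒ only even powers of y; mirror symmetry z ↦ −z ⇒ only even powers of z.
Then, checking where it meets the axes: it misses every integer gridline on the y-axis; no x-intercept at any integer in the box; the z-axis gridline crossings are at z ∈ {-1, 1}.
Finally, putting this together gives p.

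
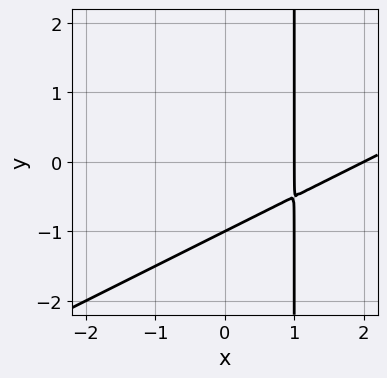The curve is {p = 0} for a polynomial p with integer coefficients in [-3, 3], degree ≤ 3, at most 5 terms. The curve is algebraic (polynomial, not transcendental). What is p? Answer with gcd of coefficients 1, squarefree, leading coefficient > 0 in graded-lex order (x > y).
x^2 - 2*x*y - 3*x + 2*y + 2

1. The degree is 2 — the shape is more complex than any degree-1 curve.
2. Checking where it meets the axes: it meets the y-axis at y = -1 (among the integer gridlines); among the integer gridlines, it crosses the x-axis at x ∈ {1, 2}.
3. Putting this together gives p.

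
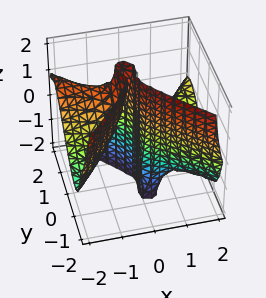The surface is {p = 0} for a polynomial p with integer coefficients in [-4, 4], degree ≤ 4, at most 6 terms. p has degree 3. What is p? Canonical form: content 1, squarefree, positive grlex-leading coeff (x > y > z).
3*x^2*y - 3*x^2*z - 3*y^3 + y^2*z - 2*x

(a) Degree: no degree-2 surface has this shape, so deg p = 3.
(b) Observable constraints: every point of the z-axis in the box is on the surface; one y-axis crossing is at y = 0; it meets the x-axis at x = 0 (among the integer gridlines).
(c) These observations pin down the coefficients.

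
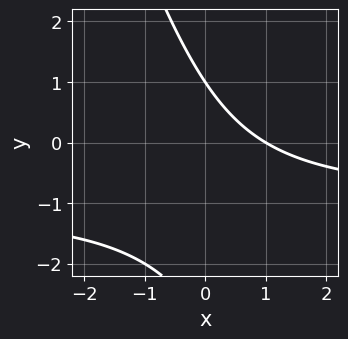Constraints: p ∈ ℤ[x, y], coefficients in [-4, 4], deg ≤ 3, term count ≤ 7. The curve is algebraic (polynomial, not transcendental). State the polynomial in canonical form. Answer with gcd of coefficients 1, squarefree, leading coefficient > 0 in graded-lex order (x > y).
3*x*y + y^2 + 3*x + 2*y - 3

(a) The degree is 2 — no degree-1 curve has this shape.
(b) Reading off the gridlines: one x-axis crossing is at x = 1; it crosses the y-axis at the gridline y = 1.
(c) Matching integer coefficients to the picture gives p.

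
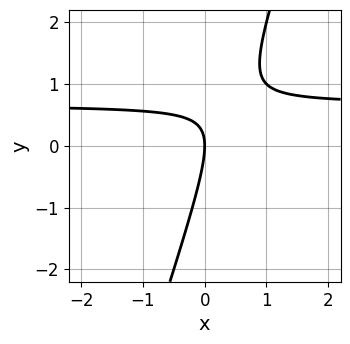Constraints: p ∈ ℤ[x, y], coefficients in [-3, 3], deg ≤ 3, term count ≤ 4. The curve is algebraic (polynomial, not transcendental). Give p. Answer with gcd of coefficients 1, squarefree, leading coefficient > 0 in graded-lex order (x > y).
3*x*y - y^2 - 2*x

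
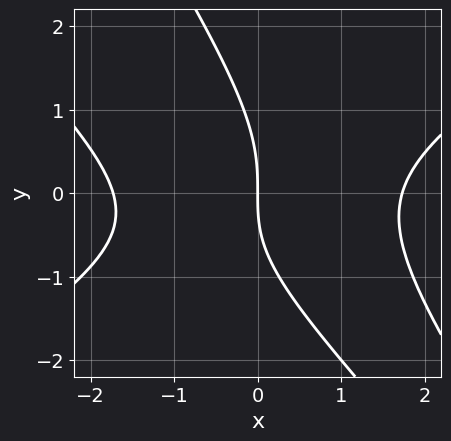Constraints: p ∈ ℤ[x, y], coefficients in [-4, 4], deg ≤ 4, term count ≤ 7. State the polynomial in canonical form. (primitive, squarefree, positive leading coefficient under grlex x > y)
x^3 - 2*x*y^2 - y^3 - x*y - 3*x

Degree: the shape is more complex than any degree-2 curve, so deg p = 3.
From the visible intercepts: it crosses the x-axis at the gridline x = 0; it crosses the y-axis at the gridline y = 0.
The integer polynomial consistent with all of this is the stated p.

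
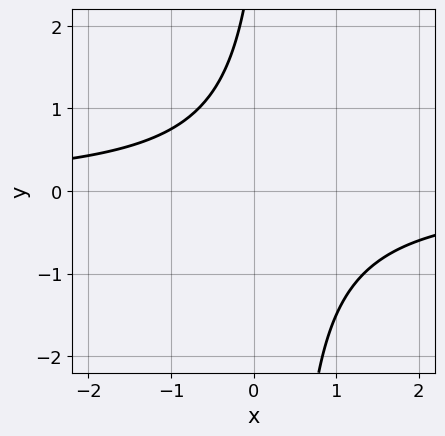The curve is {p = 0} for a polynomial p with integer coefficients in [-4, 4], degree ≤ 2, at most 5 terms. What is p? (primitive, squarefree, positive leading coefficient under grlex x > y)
3*x*y - y + 3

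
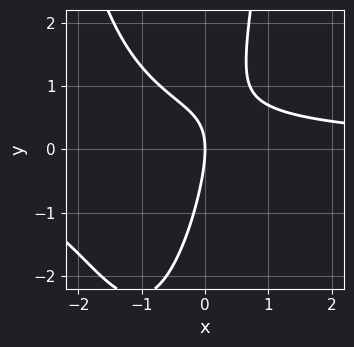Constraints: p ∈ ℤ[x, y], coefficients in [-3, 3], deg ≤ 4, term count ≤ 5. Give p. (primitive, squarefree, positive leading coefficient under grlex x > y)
1. Degree: the shape is more complex than any degree-2 curve, so deg p = 3.
2. From the axis intercepts and sections: it meets the x-axis at x = 0 (among the integer gridlines); one y-axis crossing is at y = 0.
3. These observations pin down the coefficients.

2*x^2*y + 3*x*y - y^2 - 3*x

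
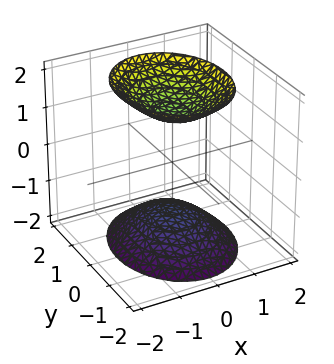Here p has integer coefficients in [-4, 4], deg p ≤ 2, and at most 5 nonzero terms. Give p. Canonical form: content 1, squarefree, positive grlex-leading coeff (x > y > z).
3*x^2 + 2*y^2 - 2*z^2 + 3

(a) There are 2 components. They look like related sheets of one shape, so recover p as a whole.
(b) Degree: two separate bowl-shaped sheets opening away from each other; a quadric, so deg p = 2.
(c) Symmetries: mirror symmetry y ↦ −y ⇒ only even powers of y; the x ↦ −x reflection is a symmetry, so x appears only in even powers; the z ↦ −z reflection is a symmetry, so z appears only in even powers.
(d) Against the integer gridlines: no x-intercept at any integer in the box; no y-intercept at any integer in the box.
(e) Fitting integer coefficients to these (and the overall shape) gives p.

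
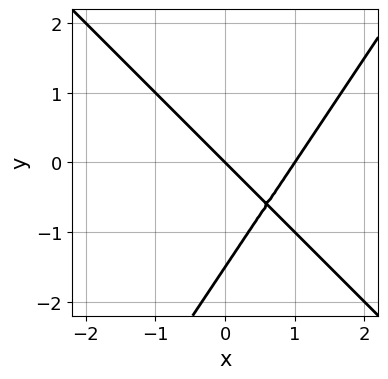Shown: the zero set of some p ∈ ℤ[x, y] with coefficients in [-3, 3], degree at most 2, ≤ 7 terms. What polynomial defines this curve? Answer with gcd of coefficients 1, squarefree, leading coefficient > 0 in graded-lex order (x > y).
(a) The degree is 2 — no degree-1 curve has this shape.
(b) From the axis intercepts and sections: among the integer gridlines, it crosses the x-axis at x ∈ {0, 1}; one y-axis crossing is at y = 0.
(c) The integer polynomial consistent with all of this is the stated p.

3*x^2 + x*y - 2*y^2 - 3*x - 3*y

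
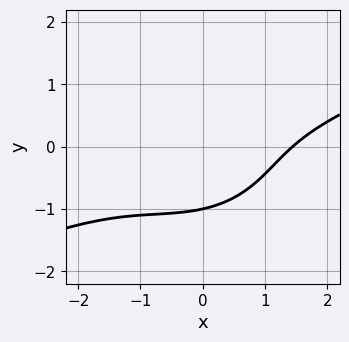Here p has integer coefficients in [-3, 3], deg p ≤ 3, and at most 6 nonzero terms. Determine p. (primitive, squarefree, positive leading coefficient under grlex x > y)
First, deg p = 3. The shape is more complex than any degree-2 curve.
Then, from the visible intercepts: one y-axis crossing is at y = -1.
Finally, fitting integer coefficients to these (and the overall shape) gives p.

x^3 - 2*x^2*y - 3*y^3 - 2*x*y - 3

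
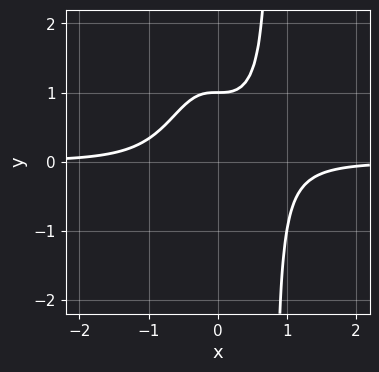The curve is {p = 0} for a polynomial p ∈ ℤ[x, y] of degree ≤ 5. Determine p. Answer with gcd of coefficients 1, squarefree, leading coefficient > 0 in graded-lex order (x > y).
(a) Degree: a generic line meets the curve in up to 4 points, so deg p = 4.
(b) From the visible intercepts: one y-axis crossing is at y = 1; the curve avoids every integer x-axis point in the box.
(c) Matching integer coefficients to the picture gives p.

2*x^3*y - y + 1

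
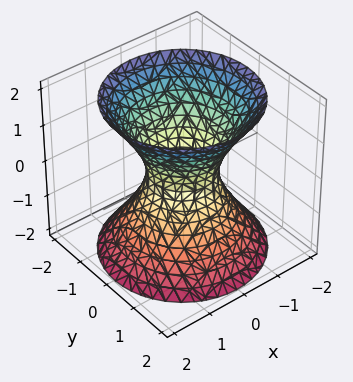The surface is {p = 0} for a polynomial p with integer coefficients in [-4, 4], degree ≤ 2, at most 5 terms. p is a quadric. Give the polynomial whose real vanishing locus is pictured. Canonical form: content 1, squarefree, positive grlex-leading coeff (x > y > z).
3*x^2 + 3*y^2 - 2*z^2 - 2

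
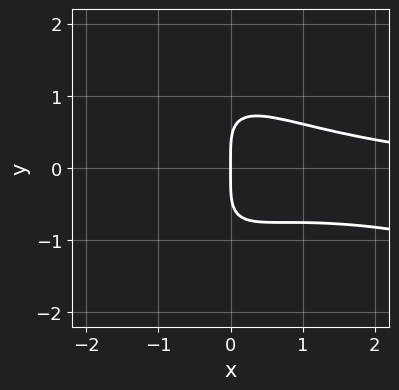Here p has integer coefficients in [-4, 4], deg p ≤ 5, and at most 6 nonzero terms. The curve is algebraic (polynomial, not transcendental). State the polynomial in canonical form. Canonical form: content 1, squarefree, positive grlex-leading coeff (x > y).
(a) deg p = 4. The shape is more complex than any degree-3 curve.
(b) Reading off the gridlines: it meets the x-axis at x = 0 (among the integer gridlines); it meets the y-axis at y = 0 (among the integer gridlines).
(c) Matching integer coefficients to the picture gives p.

x^3*y + 3*x^2*y^2 + y^4 + 3*x*y^2 - 3*x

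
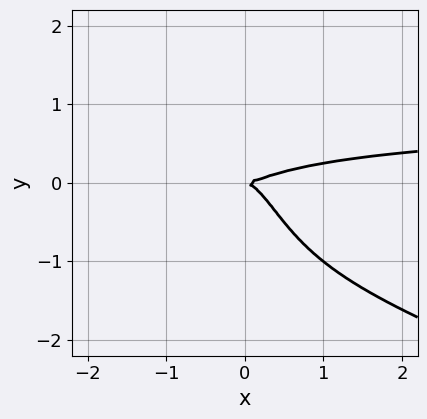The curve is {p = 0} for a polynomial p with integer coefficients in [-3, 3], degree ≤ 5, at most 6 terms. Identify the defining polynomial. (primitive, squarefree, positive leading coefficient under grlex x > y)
x^3*y + 3*x^2*y^2 - x^3 + 2*x^2*y + y^2

First, deg p = 4. The shape is more complex than any degree-3 curve.
Next, checking where it meets the axes: it crosses the y-axis at the gridline y = 0; it meets the x-axis at x = 0 (among the integer gridlines).
Finally, putting this together gives p.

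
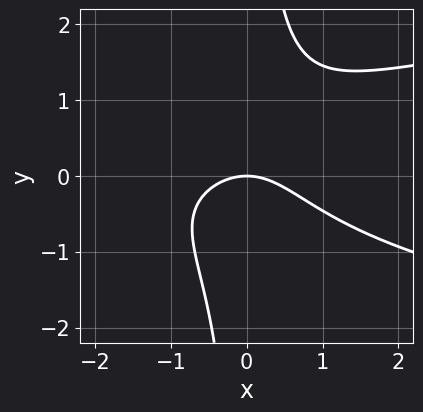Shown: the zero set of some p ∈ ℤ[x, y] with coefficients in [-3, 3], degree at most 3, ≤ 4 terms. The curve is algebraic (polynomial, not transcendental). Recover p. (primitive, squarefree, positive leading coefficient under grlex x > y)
3*x*y^2 - 2*x^2 - 3*y

(a) deg p = 3.
(b) From the visible intercepts: one y-axis crossing is at y = 0; it meets the x-axis at x = 0 (among the integer gridlines).
(c) Matching integer coefficients to the picture gives p.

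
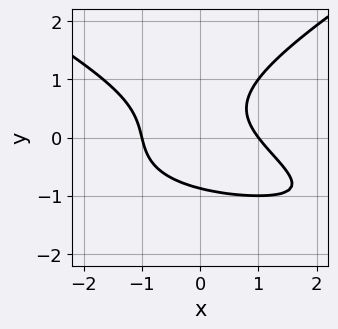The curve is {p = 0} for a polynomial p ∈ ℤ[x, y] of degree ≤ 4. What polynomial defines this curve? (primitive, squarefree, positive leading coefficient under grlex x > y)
1. The degree is 3 — a generic line meets the curve in up to 3 points.
2. From the axis intercepts and sections: the x-axis gridline crossings are at x ∈ {-1, 1}.
3. Putting this together gives p.

x^2*y - 3*y^3 + 2*x^2 + 2*x*y - 2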